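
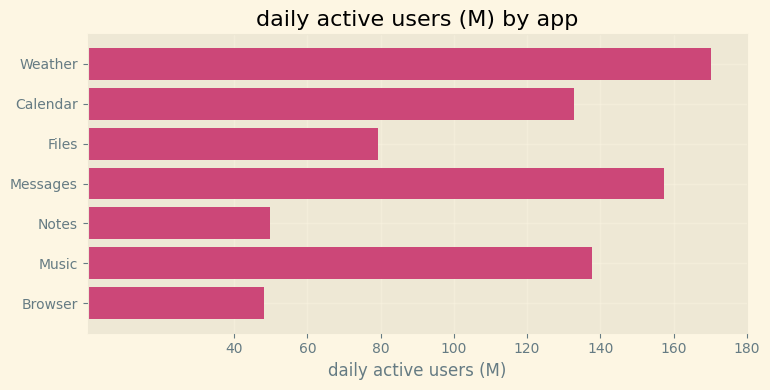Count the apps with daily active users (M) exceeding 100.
4

Above 100: Weather, Calendar, Messages, Music.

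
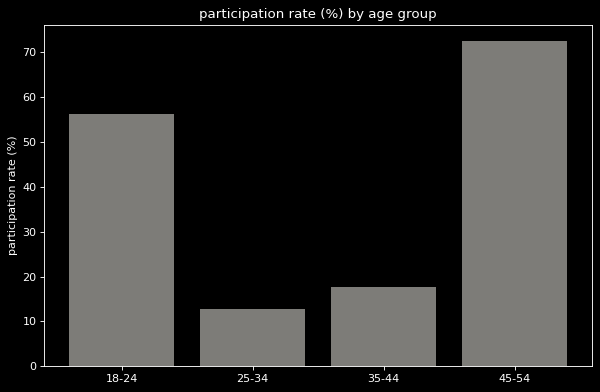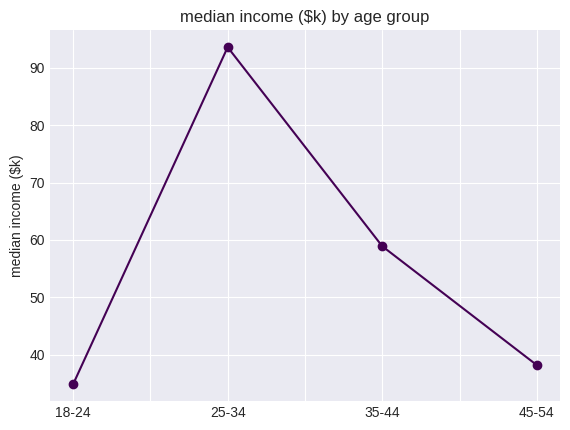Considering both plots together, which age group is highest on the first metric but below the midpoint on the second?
45-54

Chart 2 median median income ($k) ≈ 50; below-median age groups: 18-24, 45-54. Among those, 45-54 has the highest participation rate (%) (≈ 70).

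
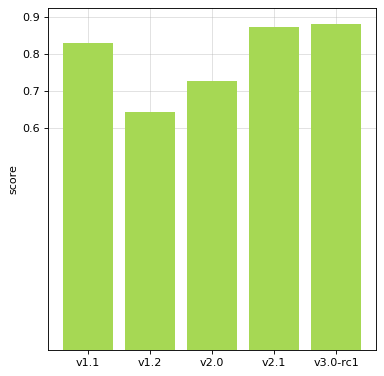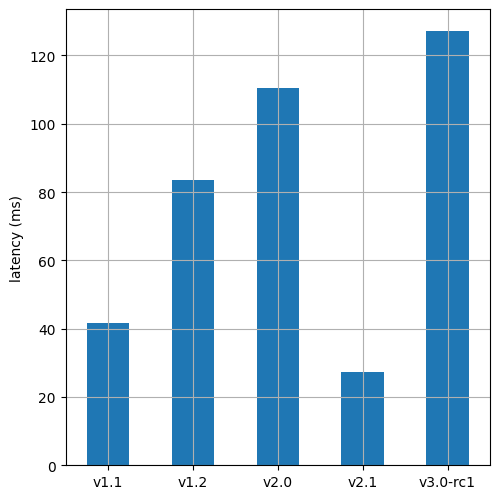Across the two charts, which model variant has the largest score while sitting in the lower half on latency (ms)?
v2.1

Chart 2 median latency (ms) ≈ 80; below-median model variants: v1.1, v2.1. Among those, v2.1 has the highest score (≈ 0.9).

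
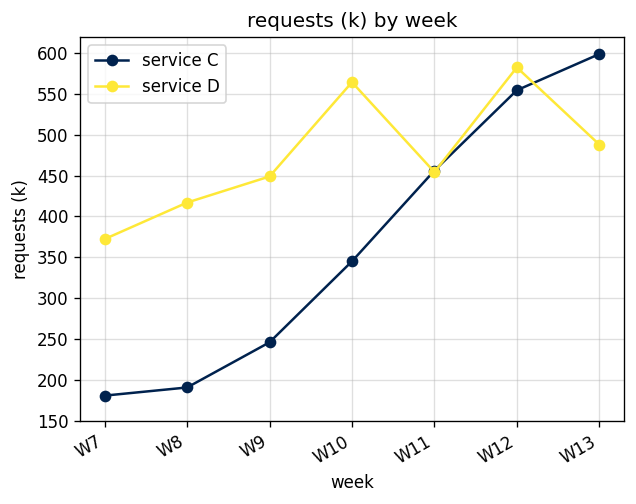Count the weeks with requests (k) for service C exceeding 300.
Above 300: W10, W11, W12, W13.

4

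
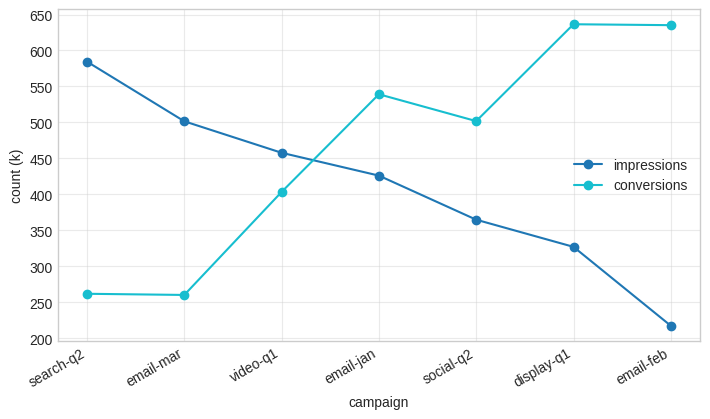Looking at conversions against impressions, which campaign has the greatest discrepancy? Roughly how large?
email-feb: conversions ≈ 650, impressions ≈ 200 → gap ≈ 450. Next-largest (search-q2) is only ≈ 350.

email-feb, ≈ 450 k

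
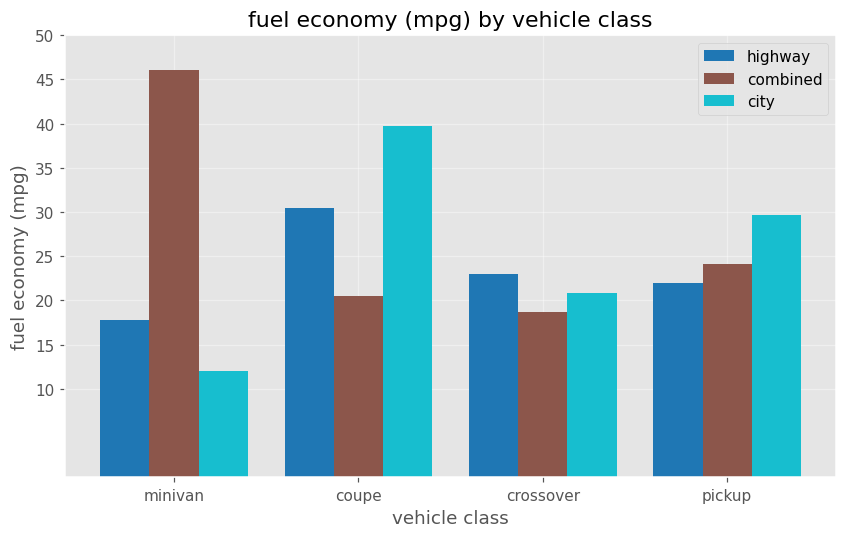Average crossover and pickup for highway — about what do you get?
≈ 22

(25 + 20) / 2 ≈ 22.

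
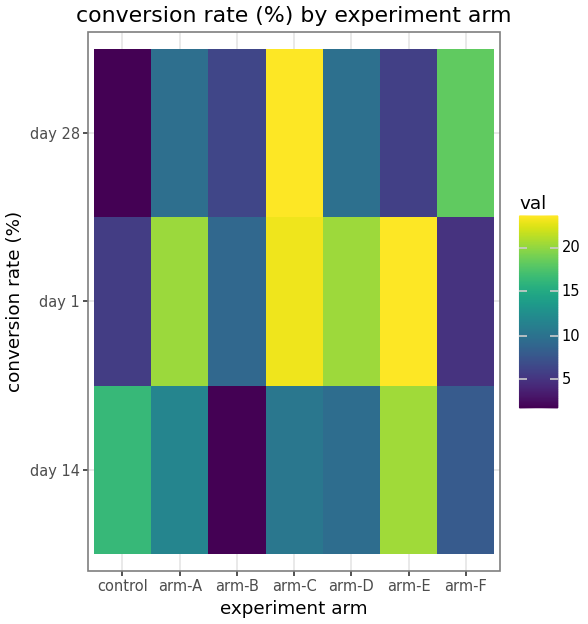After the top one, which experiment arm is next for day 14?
control

Top 3 for day 14: arm-E ≈ 20, control ≈ 16, arm-A ≈ 12.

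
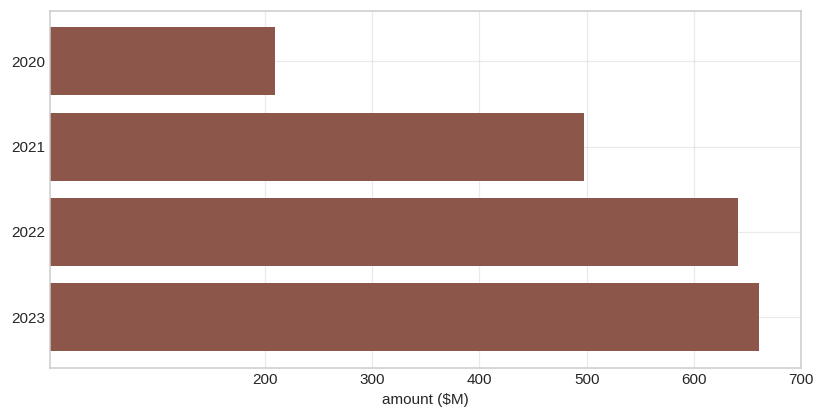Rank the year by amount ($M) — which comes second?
2022

Top 3: 2023 ≈ 700, 2022 ≈ 600, 2021 ≈ 500.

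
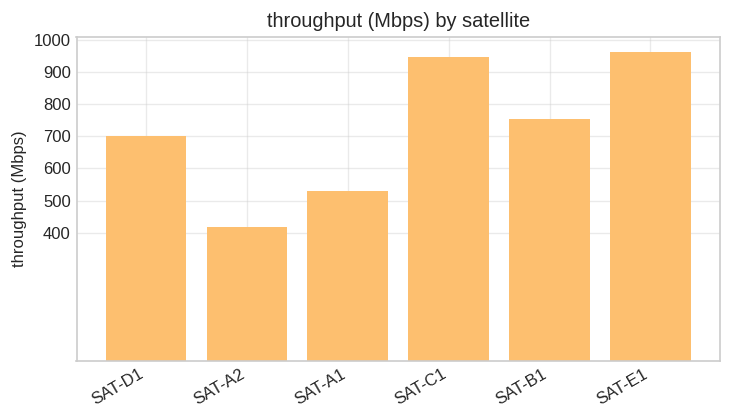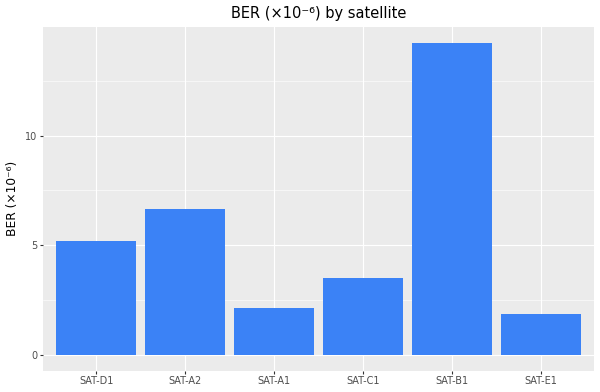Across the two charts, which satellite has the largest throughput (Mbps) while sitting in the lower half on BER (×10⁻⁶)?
SAT-E1

Chart 2 median BER (×10⁻⁶) ≈ 4; below-median satellites: SAT-A1, SAT-C1, SAT-E1. Among those, SAT-E1 has the highest throughput (Mbps) (≈ 1000).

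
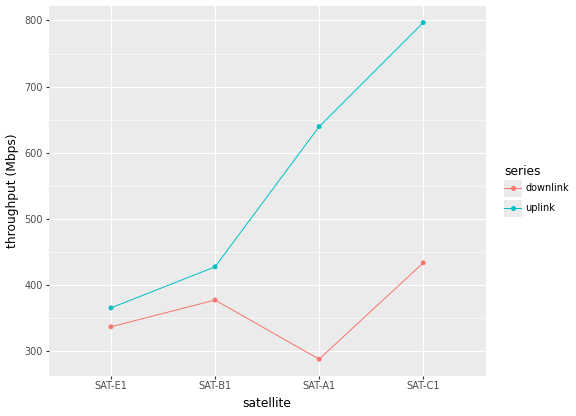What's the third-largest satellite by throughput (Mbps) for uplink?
Top 4 for uplink: SAT-C1 ≈ 800, SAT-A1 ≈ 650, SAT-B1 ≈ 450, SAT-E1 ≈ 350.

SAT-B1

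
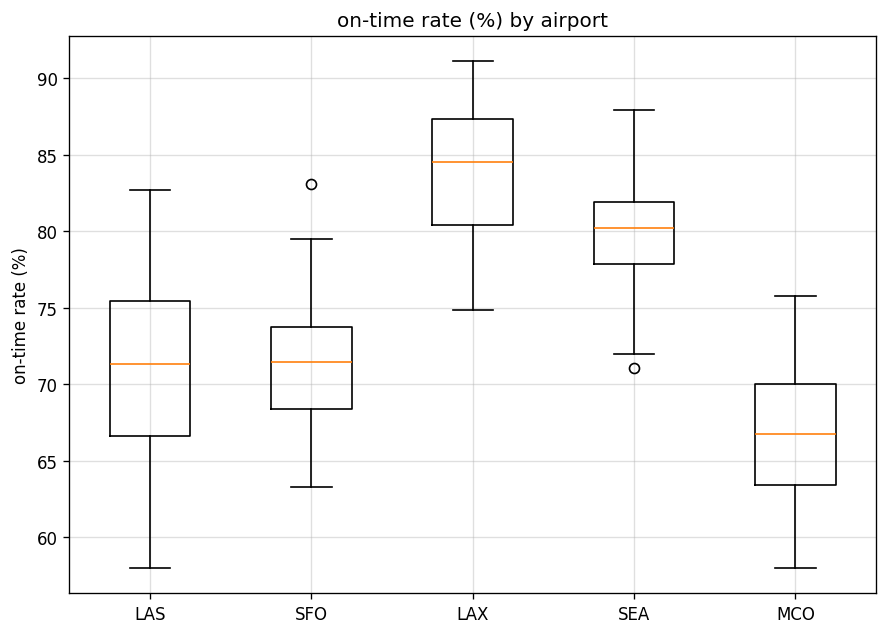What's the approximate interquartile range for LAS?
≈ 10

Q3 ≈ 76, Q1 ≈ 66; IQR ≈ 10.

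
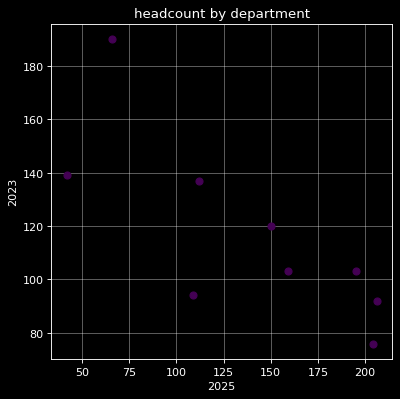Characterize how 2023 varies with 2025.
Points are negatively correlated; strong (|r| ≈ 0.8).

negative, strong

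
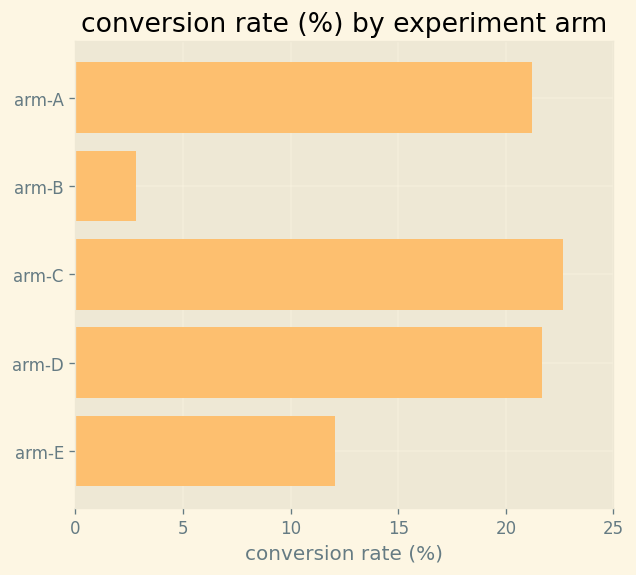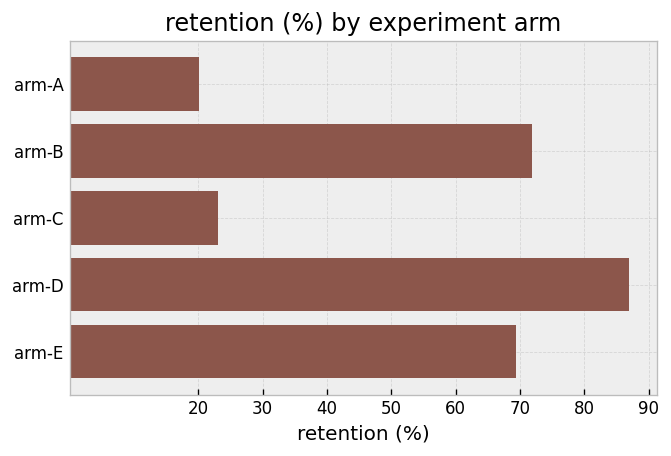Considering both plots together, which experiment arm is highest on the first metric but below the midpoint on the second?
arm-C

Chart 2 median retention (%) ≈ 70; below-median experiment arms: arm-A, arm-C. Among those, arm-C has the highest conversion rate (%) (≈ 25).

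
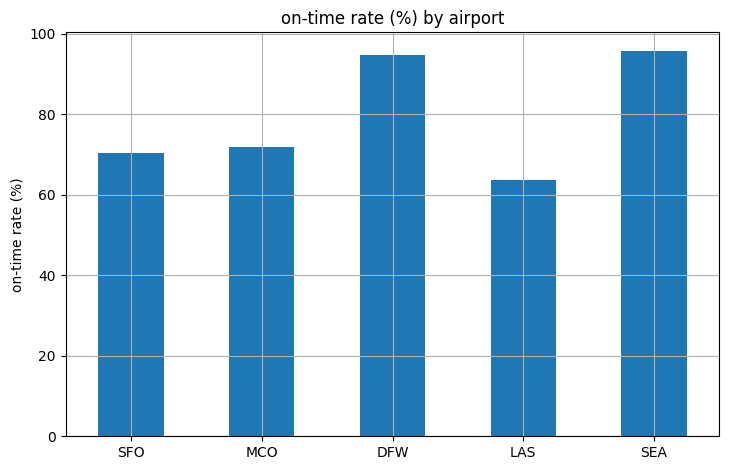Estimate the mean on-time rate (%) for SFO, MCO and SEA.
(70 + 70 + 100) / 3 ≈ 80.

≈ 80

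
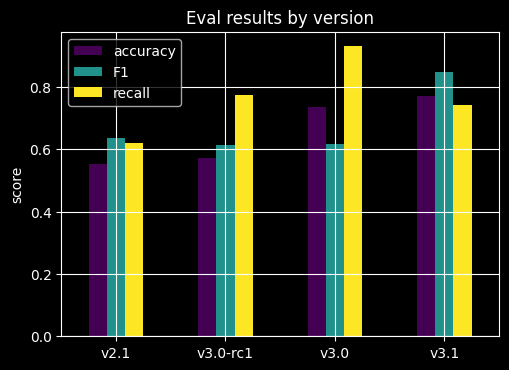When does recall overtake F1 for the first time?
v2.1: recall ≈ 0.6 vs F1 ≈ 0.6 (not yet); v3.0-rc1: recall ≈ 0.8 vs F1 ≈ 0.6 (first crossover).

v3.0-rc1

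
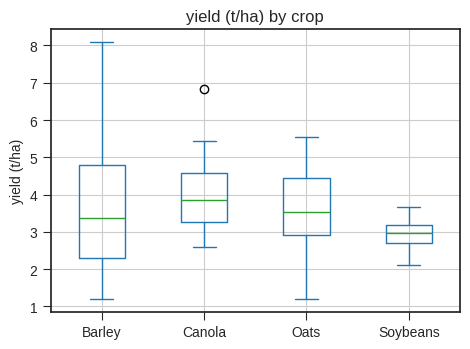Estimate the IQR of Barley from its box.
≈ 2.5

Q3 ≈ 4.8, Q1 ≈ 2.3; IQR ≈ 2.5.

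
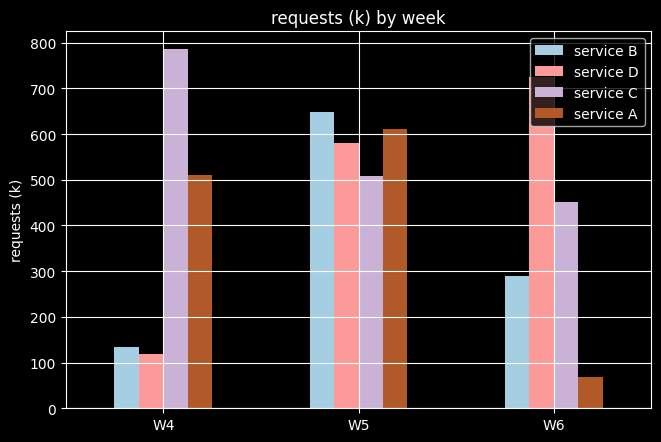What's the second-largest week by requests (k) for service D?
Top 3 for service D: W6 ≈ 700, W5 ≈ 600, W4 ≈ 100.

W5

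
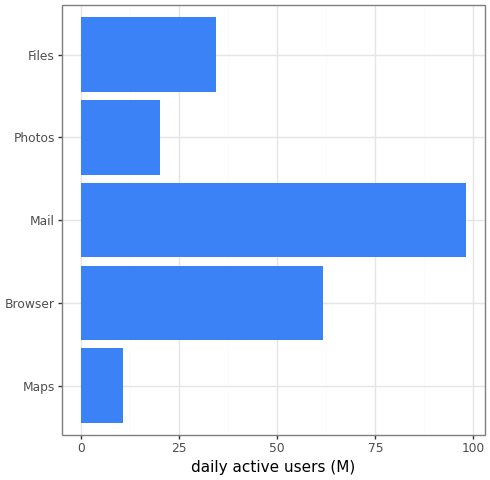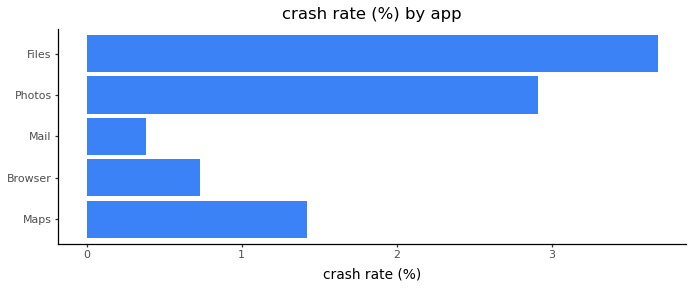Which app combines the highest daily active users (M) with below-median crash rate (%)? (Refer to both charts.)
Mail

Chart 2 median crash rate (%) ≈ 1.5; below-median apps: Browser, Mail. Among those, Mail has the highest daily active users (M) (≈ 100).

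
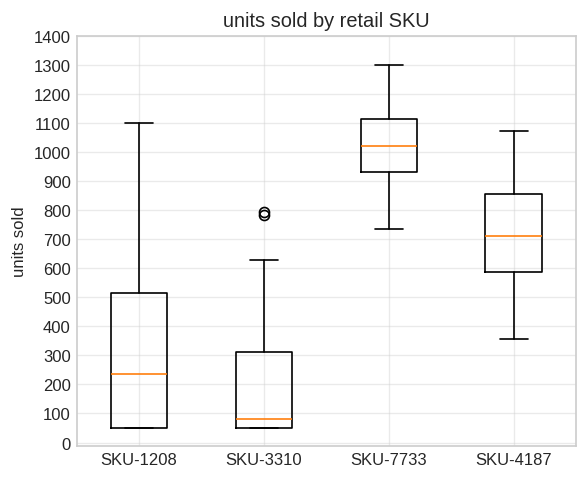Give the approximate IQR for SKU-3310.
≈ 300

Q3 ≈ 300, Q1 ≈ 0; IQR ≈ 300.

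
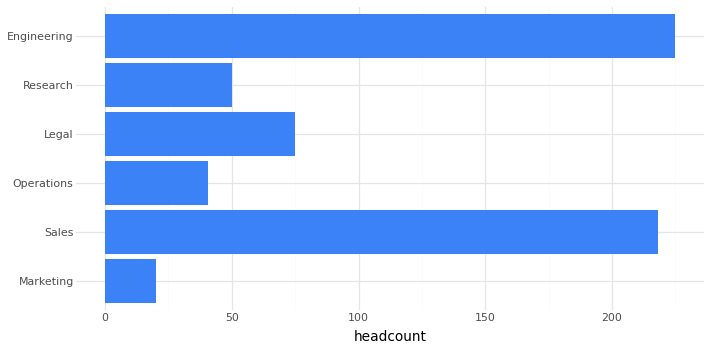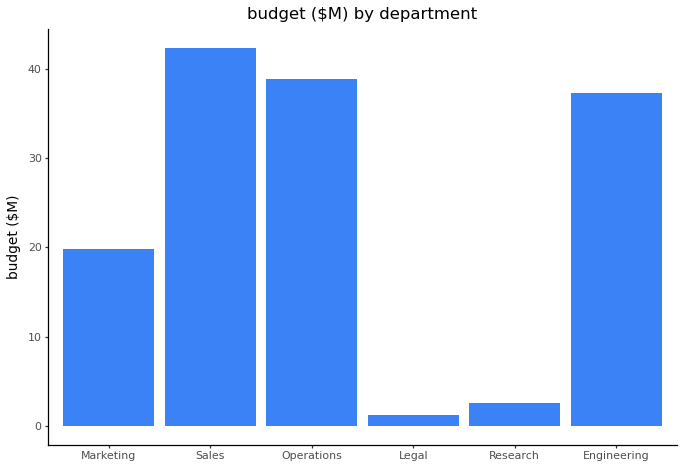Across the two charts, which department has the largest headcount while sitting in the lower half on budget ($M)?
Chart 2 median budget ($M) ≈ 30; below-median departments: Marketing, Legal, Research. Among those, Legal has the highest headcount (≈ 75).

Legal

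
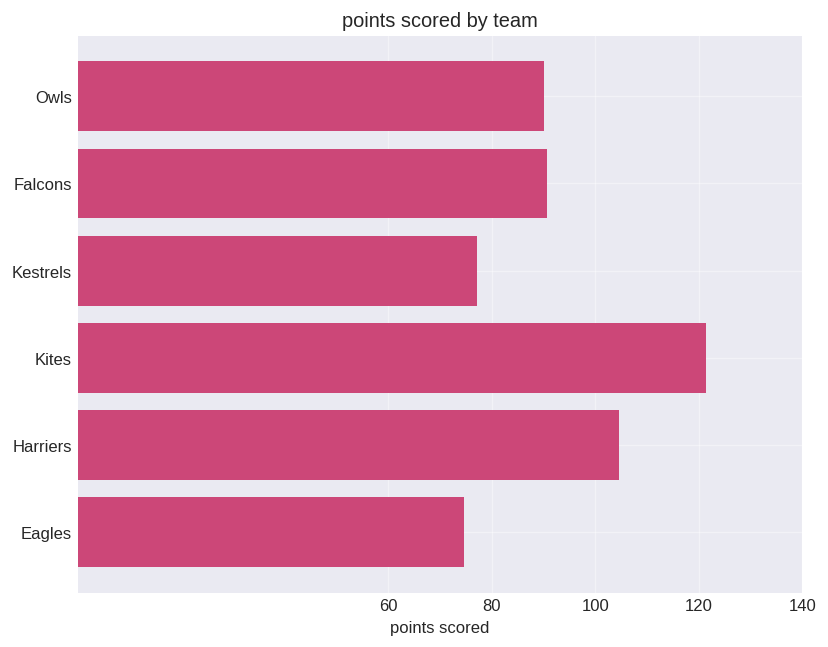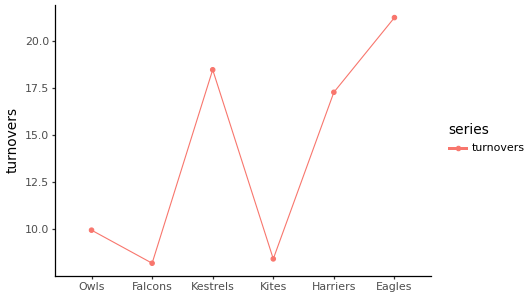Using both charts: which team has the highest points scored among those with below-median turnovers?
Chart 2 median turnovers ≈ 14; below-median teams: Owls, Falcons, Kites. Among those, Kites has the highest points scored (≈ 120).

Kites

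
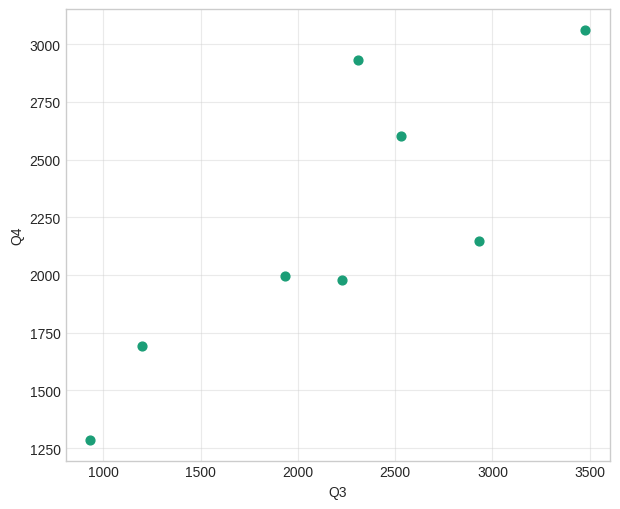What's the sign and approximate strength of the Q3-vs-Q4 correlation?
Points are positively correlated; strong (|r| ≈ 0.8).

positive, strong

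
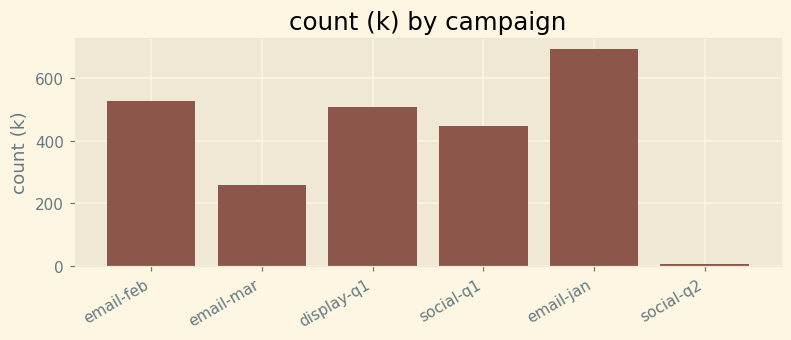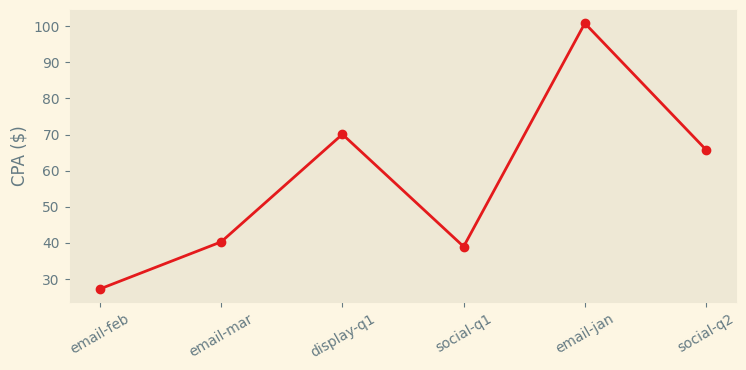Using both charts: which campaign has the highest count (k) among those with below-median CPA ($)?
email-feb

Chart 2 median CPA ($) ≈ 50; below-median campaigns: email-feb, email-mar, social-q1. Among those, email-feb has the highest count (k) (≈ 500).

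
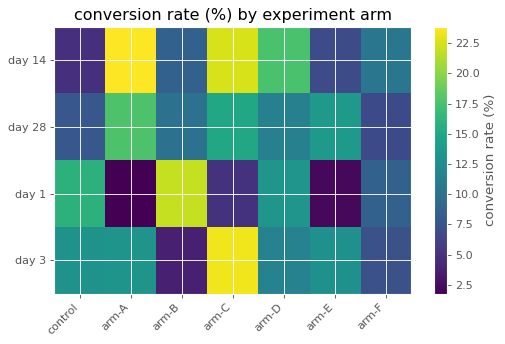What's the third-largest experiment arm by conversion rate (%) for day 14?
arm-D

Top 4 for day 14: arm-A ≈ 24, arm-C ≈ 22, arm-D ≈ 18, arm-F ≈ 10.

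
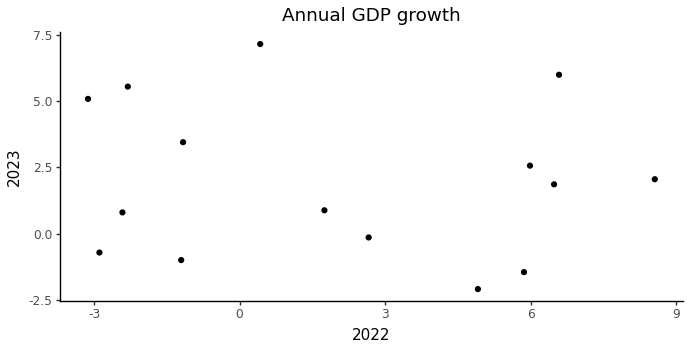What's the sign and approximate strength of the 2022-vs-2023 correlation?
no clear correlation

Points are roughly uncorrelated; weak (|r| ≈ 0.1).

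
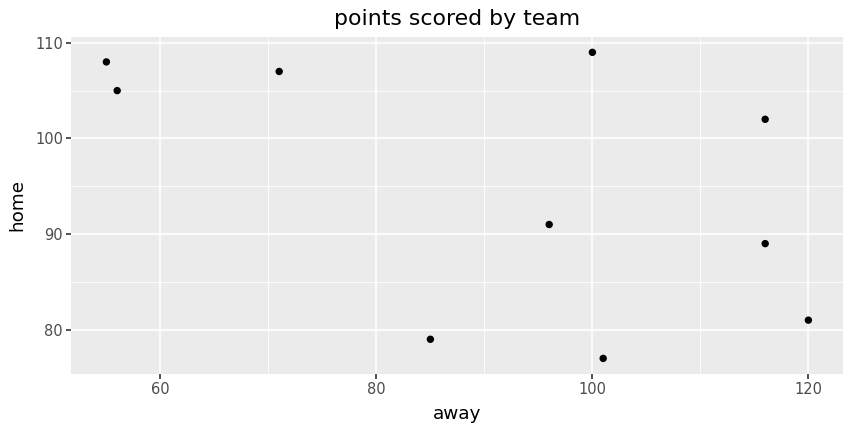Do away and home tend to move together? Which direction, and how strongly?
negative, moderate

Points are negatively correlated; moderate (|r| ≈ 0.5).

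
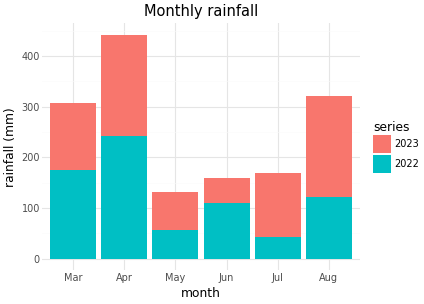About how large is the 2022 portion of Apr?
2022 top ≈ 250, bottom ≈ 0; segment ≈ 250.

≈ 250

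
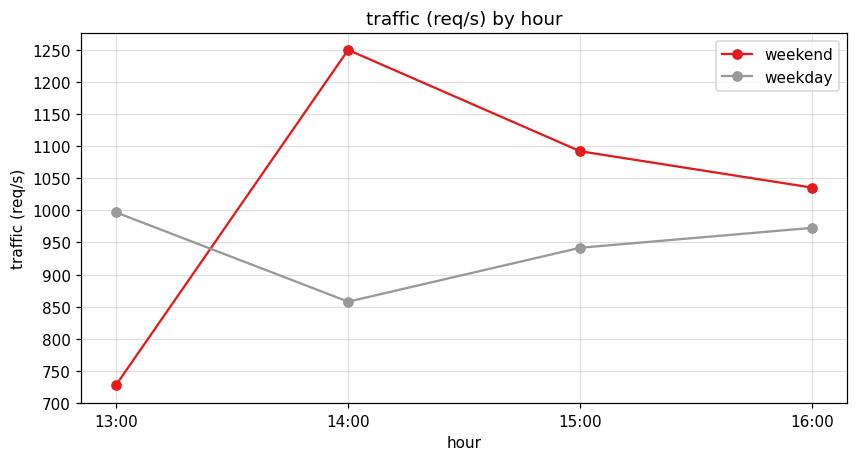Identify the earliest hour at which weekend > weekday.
14:00

13:00: weekend ≈ 750 vs weekday ≈ 1000 (not yet); 14:00: weekend ≈ 1250 vs weekday ≈ 850 (first crossover).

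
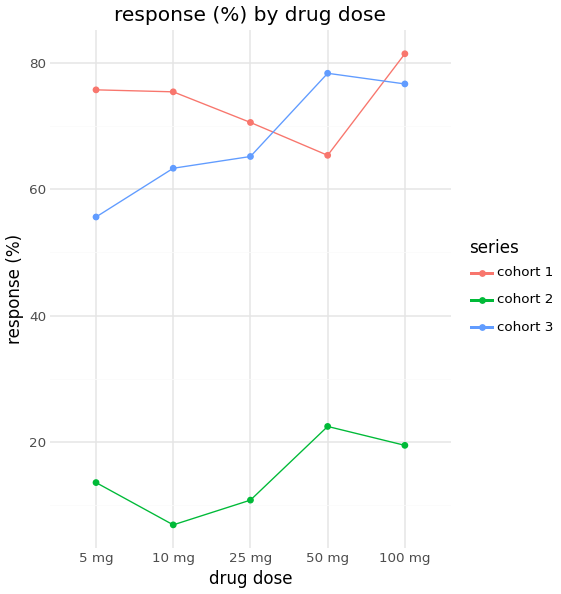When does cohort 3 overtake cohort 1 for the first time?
25 mg: cohort 3 ≈ 70 vs cohort 1 ≈ 70 (not yet); 50 mg: cohort 3 ≈ 80 vs cohort 1 ≈ 70 (first crossover).

50 mg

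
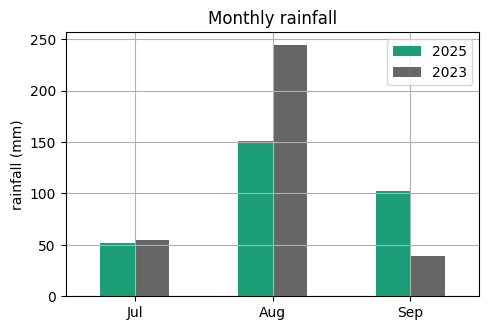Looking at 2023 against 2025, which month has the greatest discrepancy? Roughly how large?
Aug, ≈ 100 mm

Aug: 2023 ≈ 250, 2025 ≈ 150 → gap ≈ 100. Next-largest (Sep) is only ≈ 50.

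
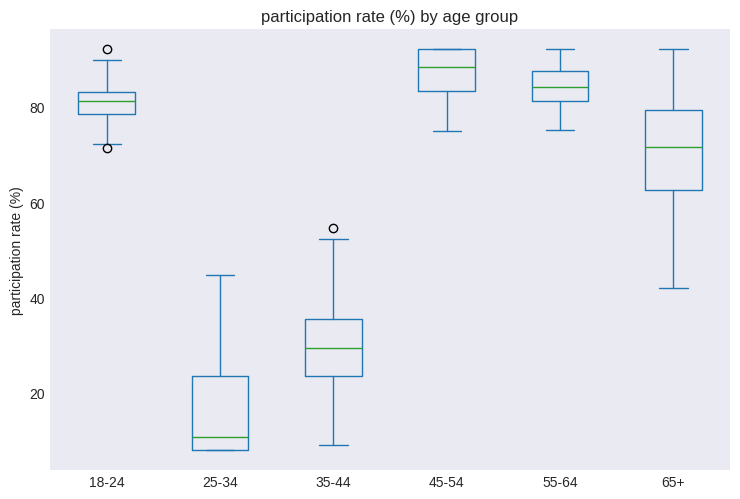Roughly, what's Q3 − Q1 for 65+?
≈ 20

Q3 ≈ 80, Q1 ≈ 60; IQR ≈ 20.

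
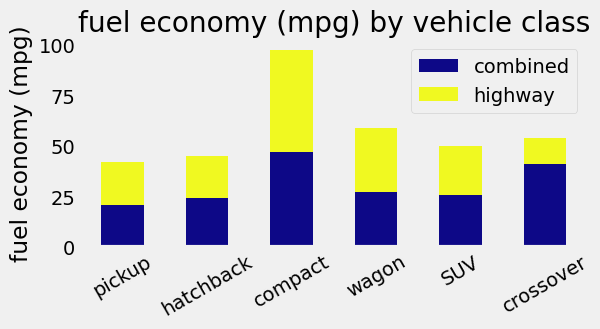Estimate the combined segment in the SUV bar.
combined top ≈ 30, bottom ≈ 0; segment ≈ 30.

≈ 30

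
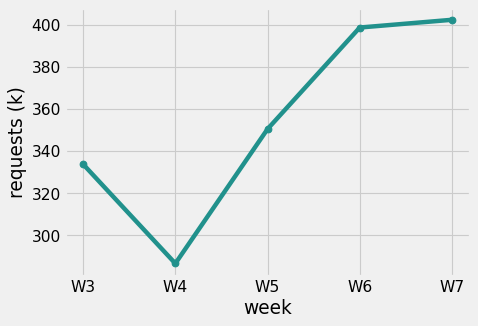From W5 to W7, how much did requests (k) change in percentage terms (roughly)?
W5 ≈ 350, W7 ≈ 400; (400 − 350) / 350 ≈ +14.3%.

≈ +14.3%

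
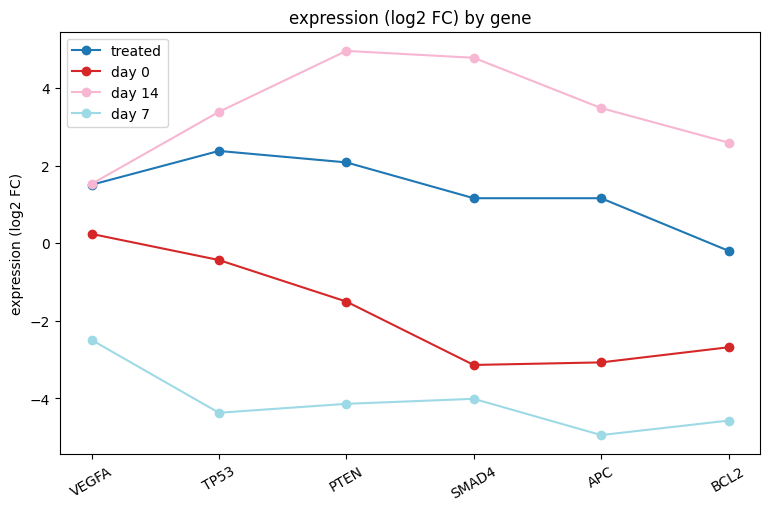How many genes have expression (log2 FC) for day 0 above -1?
2

Above -1: VEGFA, TP53.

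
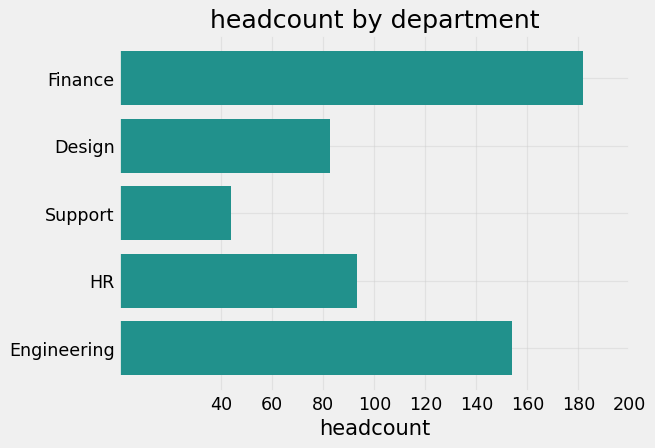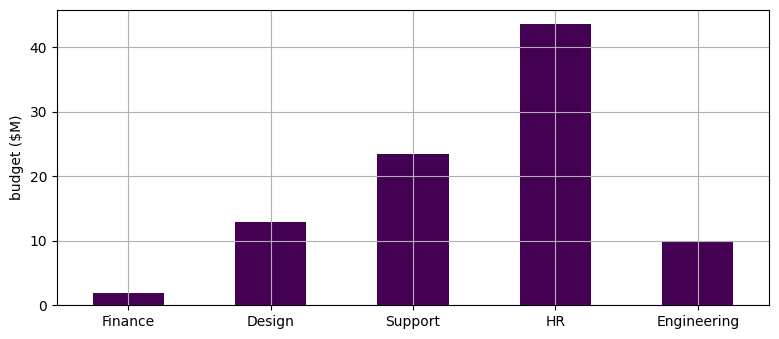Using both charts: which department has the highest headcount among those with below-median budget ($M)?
Chart 2 median budget ($M) ≈ 15; below-median departments: Finance, Engineering. Among those, Finance has the highest headcount (≈ 180).

Finance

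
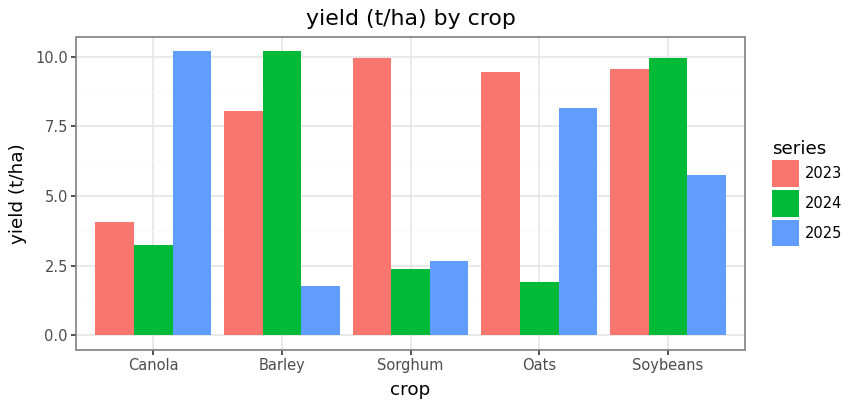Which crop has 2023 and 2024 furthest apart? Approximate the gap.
Sorghum, ≈ 8 t/ha

Sorghum: 2023 ≈ 10, 2024 ≈ 2 → gap ≈ 8. Next-largest (Oats) is only ≈ 7.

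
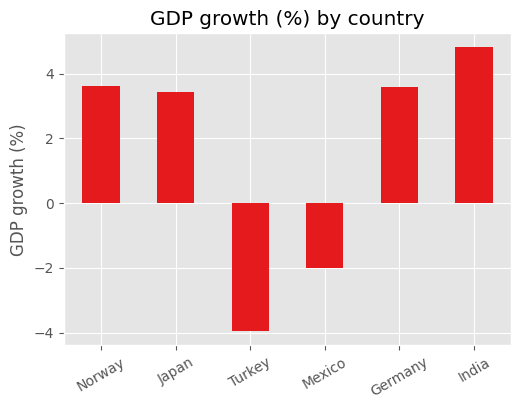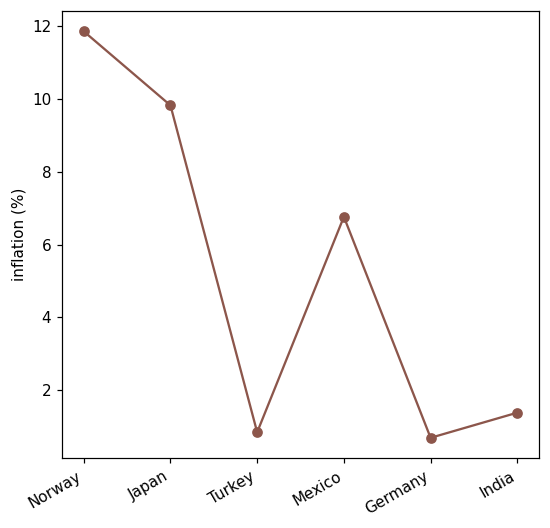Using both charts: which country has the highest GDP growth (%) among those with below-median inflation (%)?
India

Chart 2 median inflation (%) ≈ 4; below-median countries: Turkey, Germany, India. Among those, India has the highest GDP growth (%) (≈ 5).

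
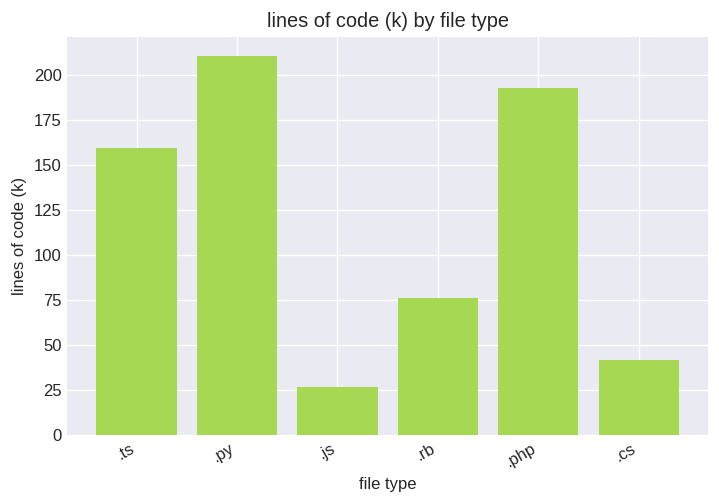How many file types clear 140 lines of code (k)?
3

Above 140: .ts, .py, .php.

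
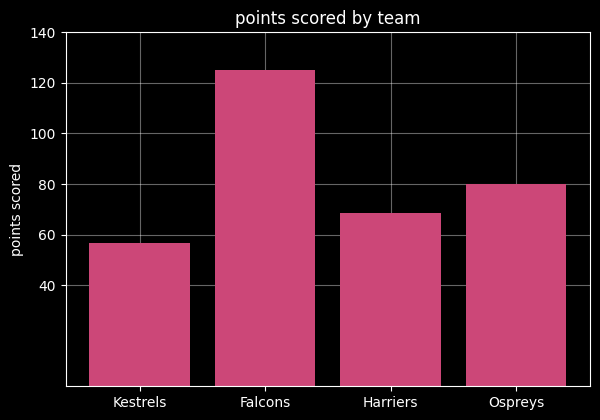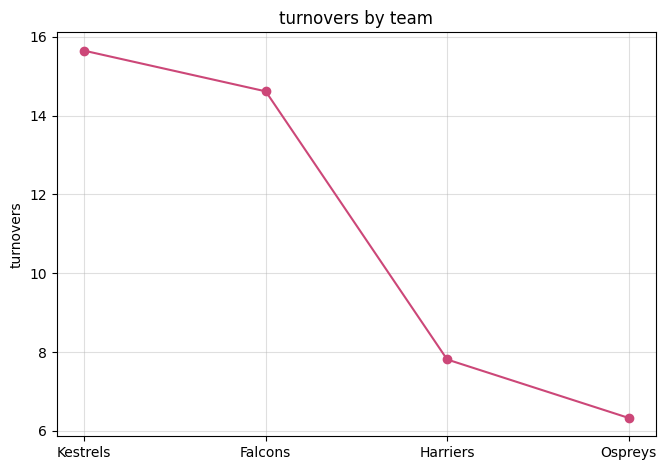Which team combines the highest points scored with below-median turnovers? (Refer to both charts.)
Chart 2 median turnovers ≈ 12; below-median teams: Harriers, Ospreys. Among those, Ospreys has the highest points scored (≈ 80).

Ospreys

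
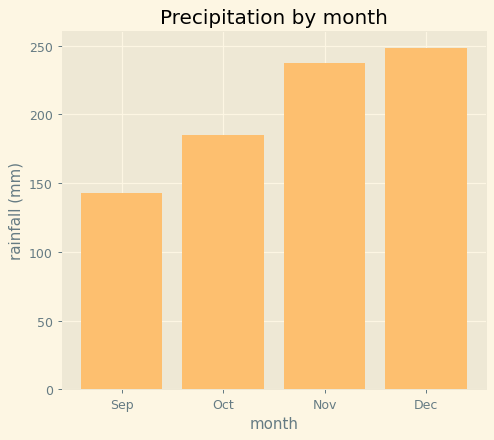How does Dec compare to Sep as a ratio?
≈ 1.67×

Dec ≈ 250, Sep ≈ 150; 250/150 ≈ 1.67.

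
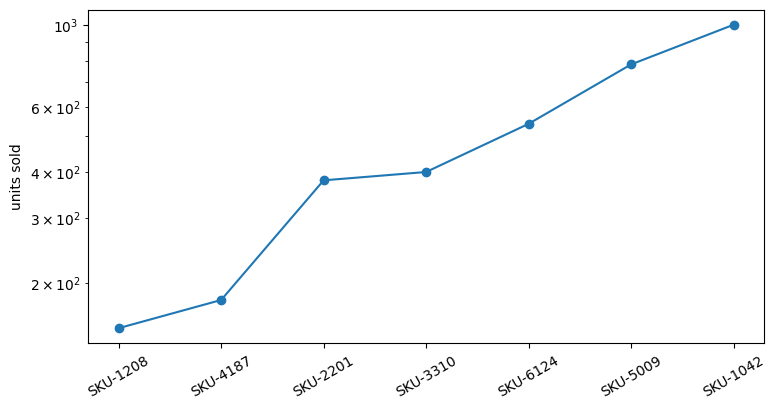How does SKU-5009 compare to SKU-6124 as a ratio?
SKU-5009 ≈ 800, SKU-6124 ≈ 500; 800/500 ≈ 1.6.

≈ 1.6×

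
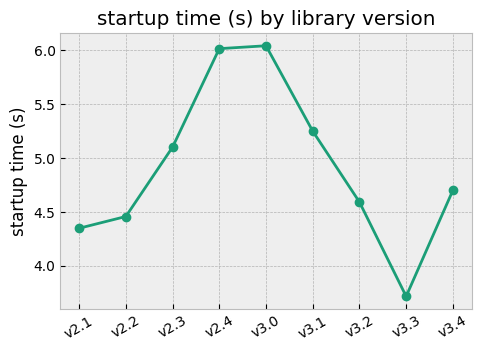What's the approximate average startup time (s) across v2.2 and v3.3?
(4.4 + 3.8) / 2 ≈ 4.1.

≈ 4.1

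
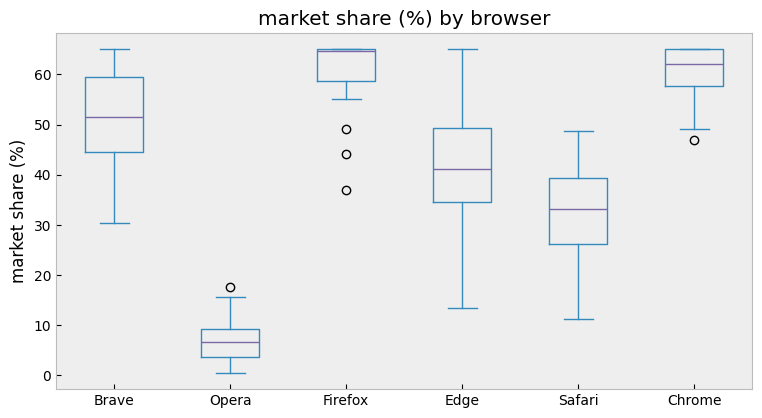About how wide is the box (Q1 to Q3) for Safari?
Q3 ≈ 40, Q1 ≈ 25; IQR ≈ 15.

≈ 15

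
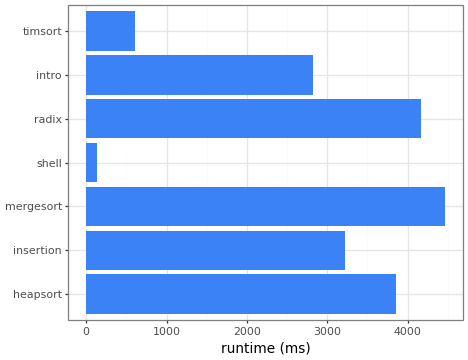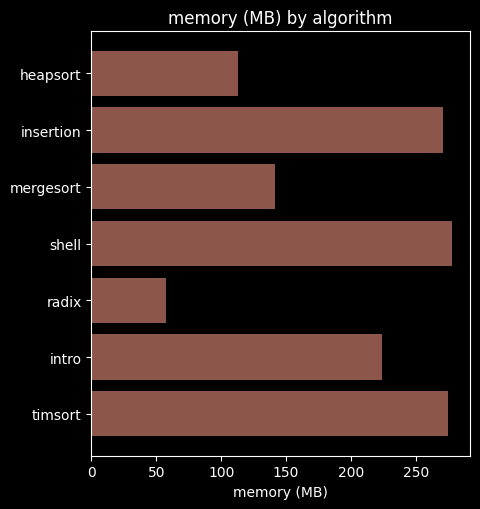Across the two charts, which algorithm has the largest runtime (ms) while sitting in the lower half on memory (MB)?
Chart 2 median memory (MB) ≈ 200; below-median algorithms: heapsort, mergesort, radix. Among those, mergesort has the highest runtime (ms) (≈ 4500).

mergesort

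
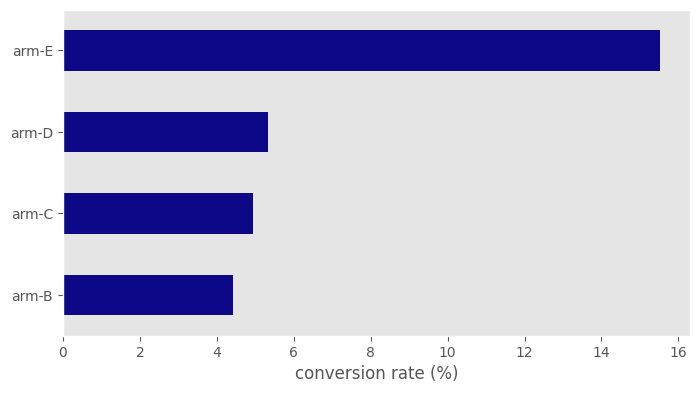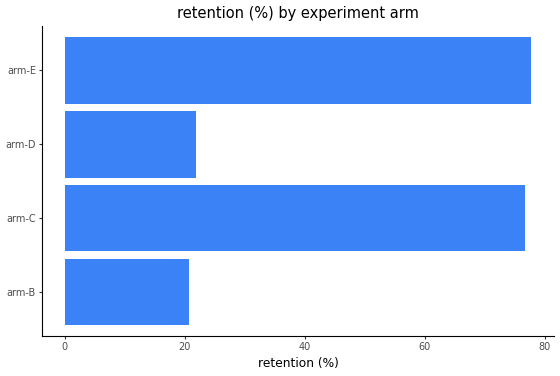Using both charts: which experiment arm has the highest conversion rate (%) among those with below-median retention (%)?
Chart 2 median retention (%) ≈ 50; below-median experiment arms: arm-B, arm-D. Among those, arm-D has the highest conversion rate (%) (≈ 6).

arm-D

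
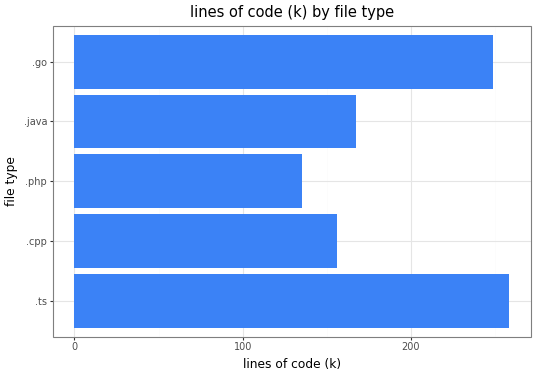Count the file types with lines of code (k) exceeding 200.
2

Above 200: .ts, .go.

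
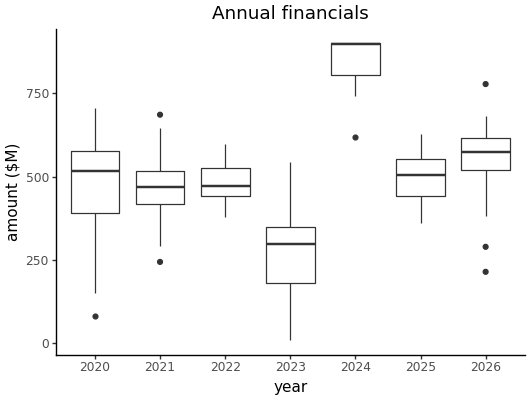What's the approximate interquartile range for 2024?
≈ 100

Q3 ≈ 900, Q1 ≈ 800; IQR ≈ 100.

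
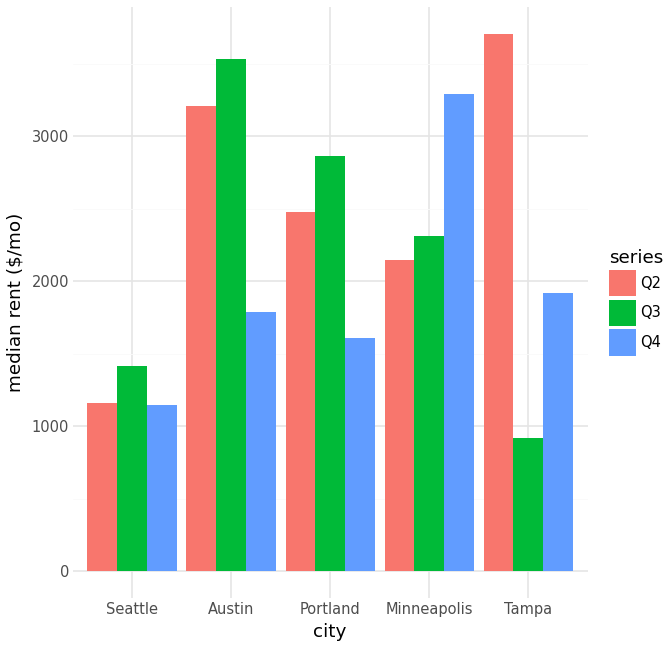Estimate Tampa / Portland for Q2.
≈ 1.4×

Tampa ≈ 3500, Portland ≈ 2500; 3500/2500 ≈ 1.4.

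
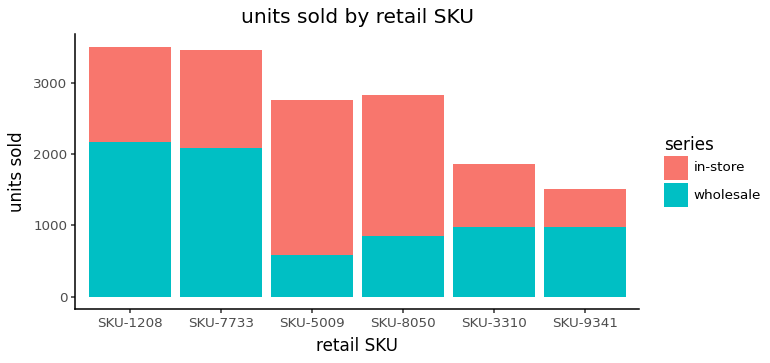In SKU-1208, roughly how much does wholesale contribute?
wholesale top ≈ 2000, bottom ≈ 0; segment ≈ 2000.

≈ 2000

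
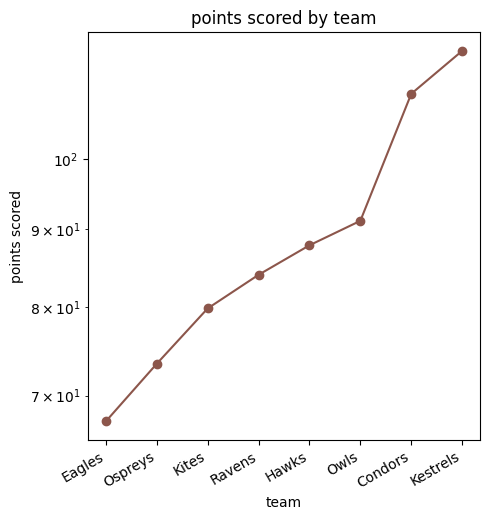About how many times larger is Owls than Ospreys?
≈ 1.2×

Owls ≈ 90, Ospreys ≈ 75; 90/75 ≈ 1.2.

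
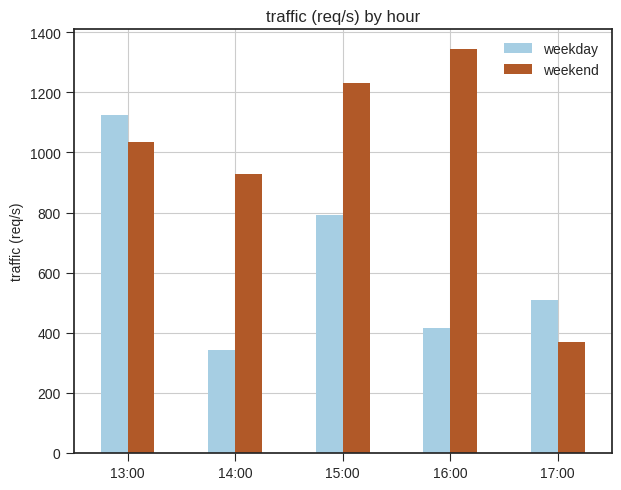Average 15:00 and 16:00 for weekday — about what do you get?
(800 + 400) / 2 ≈ 600.

≈ 600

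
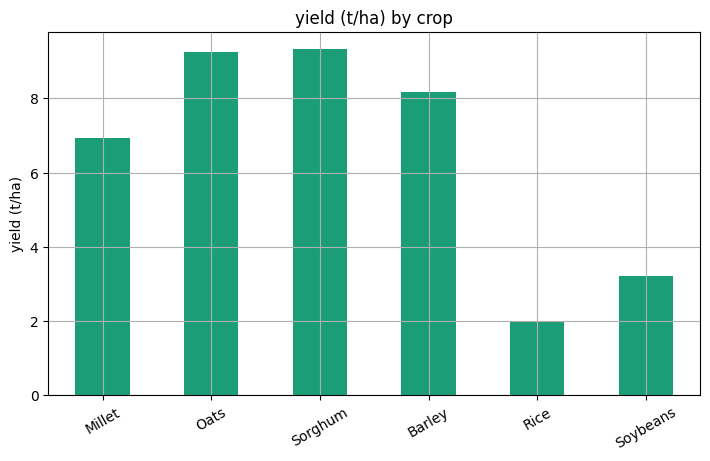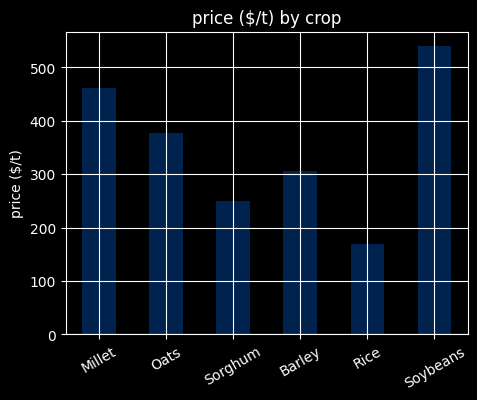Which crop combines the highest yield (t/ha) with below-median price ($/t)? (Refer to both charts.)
Chart 2 median price ($/t) ≈ 350; below-median crops: Sorghum, Barley, Rice. Among those, Sorghum has the highest yield (t/ha) (≈ 9).

Sorghum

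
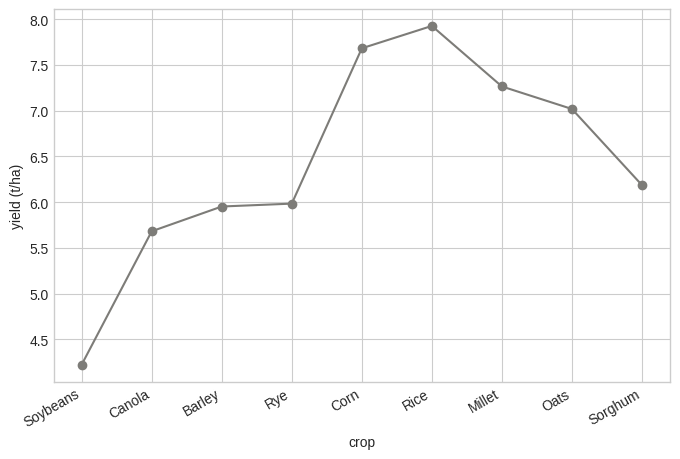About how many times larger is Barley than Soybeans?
Barley ≈ 6.0, Soybeans ≈ 4.0; 6.0/4.0 ≈ 1.5.

≈ 1.5×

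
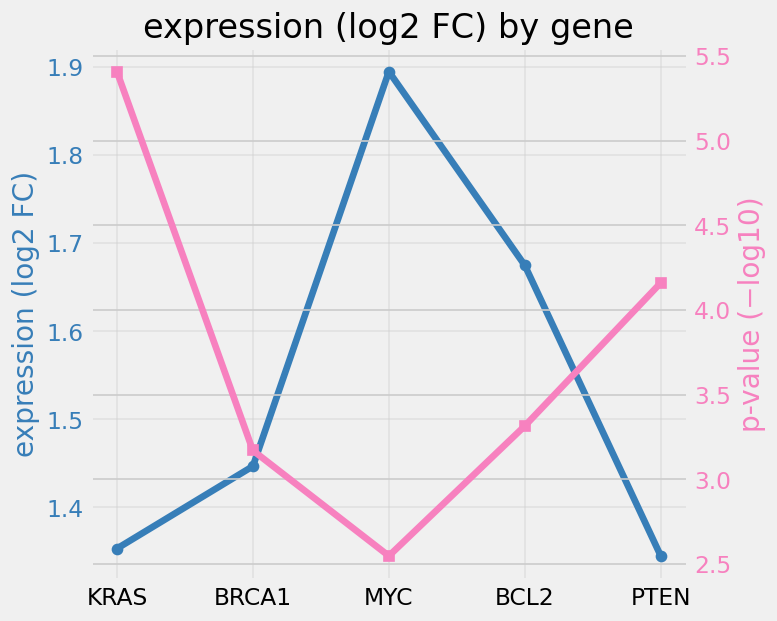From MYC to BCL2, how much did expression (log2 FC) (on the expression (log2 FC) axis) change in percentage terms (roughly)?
≈ -13.2%

MYC ≈ 1.90, BCL2 ≈ 1.65; (1.65 − 1.90) / 1.90 ≈ -13.2%.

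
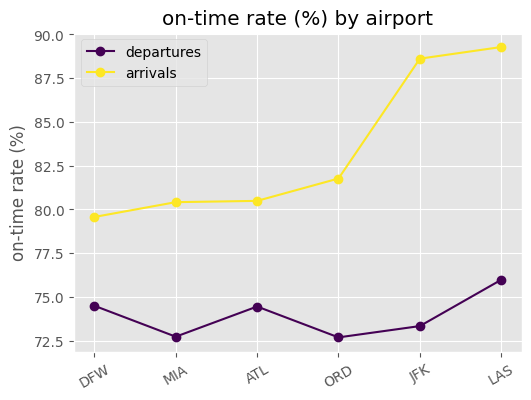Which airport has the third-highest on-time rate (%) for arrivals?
Top 4 for arrivals: LAS ≈ 90, JFK ≈ 88, ORD ≈ 82, ATL ≈ 80.

ORD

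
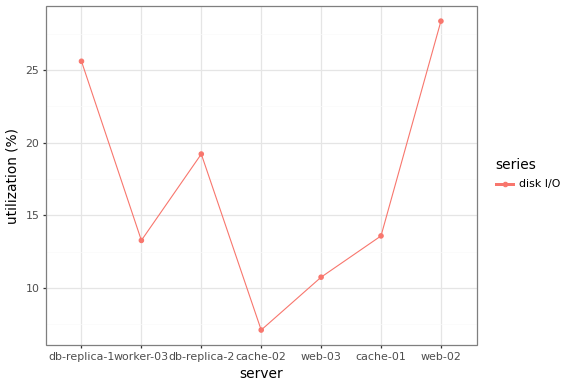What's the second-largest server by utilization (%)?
db-replica-1

Top 3: web-02 ≈ 28, db-replica-1 ≈ 26, db-replica-2 ≈ 20.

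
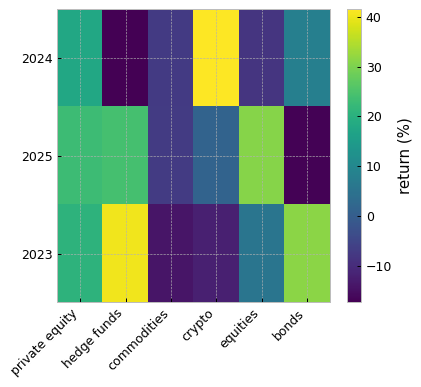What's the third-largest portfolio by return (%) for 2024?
bonds

Top 4 for 2024: crypto ≈ 40, private equity ≈ 20, bonds ≈ 10, commodities ≈ -5.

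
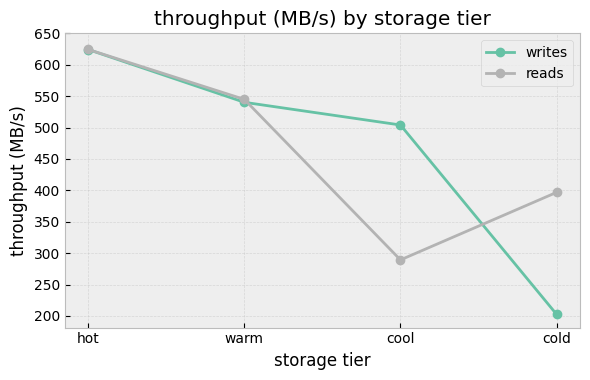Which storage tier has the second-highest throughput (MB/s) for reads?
Top 3 for reads: hot ≈ 600, warm ≈ 550, cold ≈ 400.

warm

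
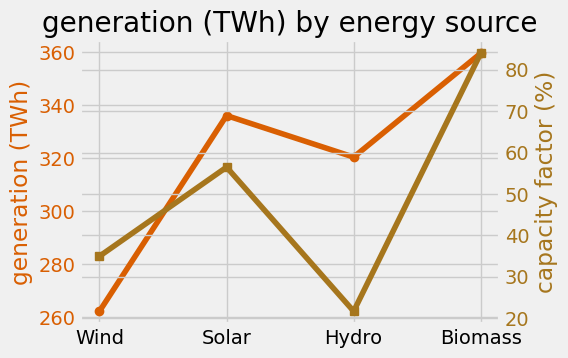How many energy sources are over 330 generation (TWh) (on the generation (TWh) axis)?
2

Above 330: Solar, Biomass.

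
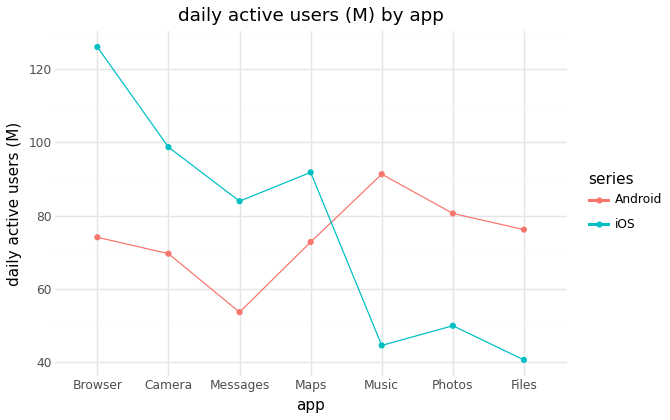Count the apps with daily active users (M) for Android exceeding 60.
Above 60: Browser, Camera, Maps, Music, Photos, Files.

6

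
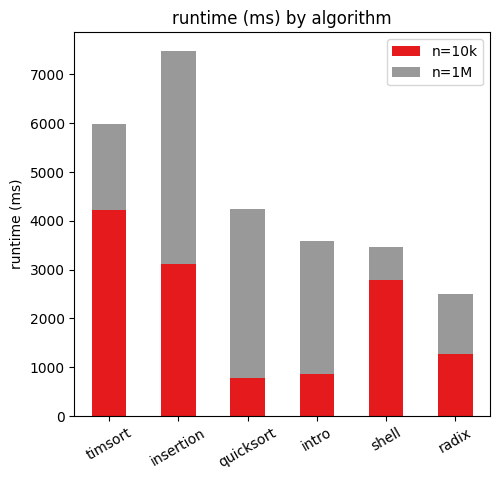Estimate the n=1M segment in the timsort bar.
n=1M top ≈ 6000, bottom ≈ 4000; segment ≈ 2000.

≈ 2000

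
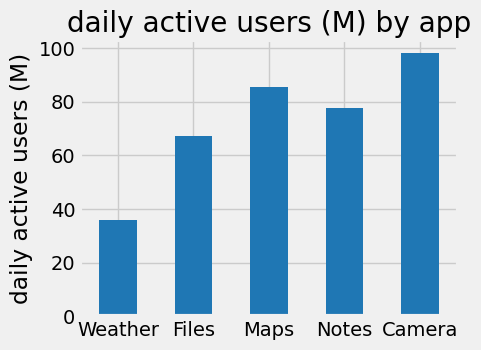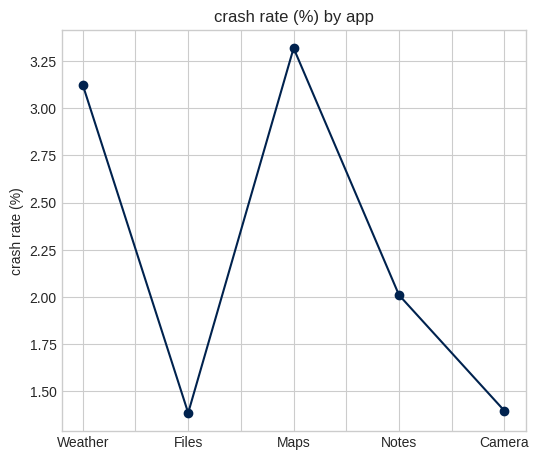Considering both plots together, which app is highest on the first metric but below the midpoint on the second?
Camera

Chart 2 median crash rate (%) ≈ 2; below-median apps: Files, Camera. Among those, Camera has the highest daily active users (M) (≈ 100).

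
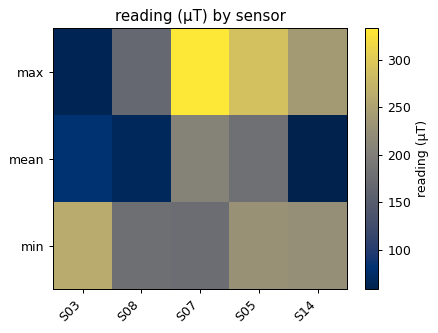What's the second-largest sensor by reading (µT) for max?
Top 3 for max: S07 ≈ 325, S05 ≈ 300, S14 ≈ 250.

S05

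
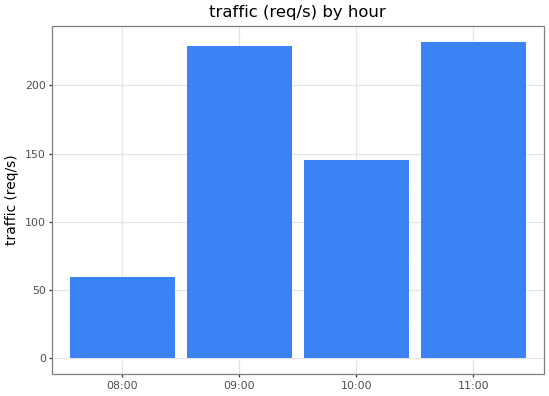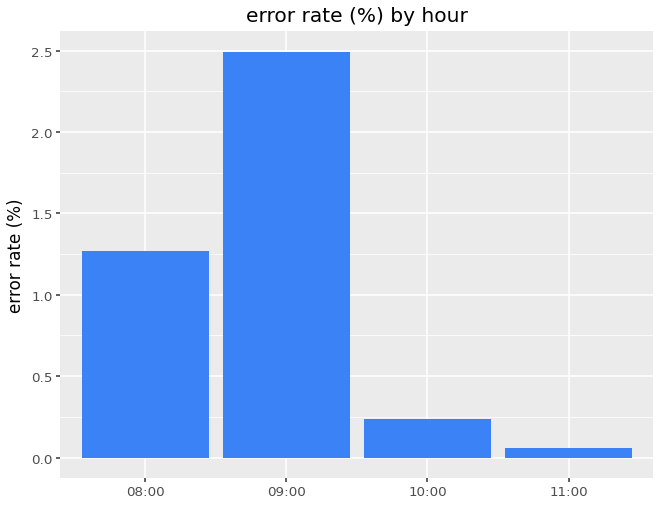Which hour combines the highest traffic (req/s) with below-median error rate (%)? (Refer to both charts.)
11:00

Chart 2 median error rate (%) ≈ 1; below-median hours: 10:00, 11:00. Among those, 11:00 has the highest traffic (req/s) (≈ 225).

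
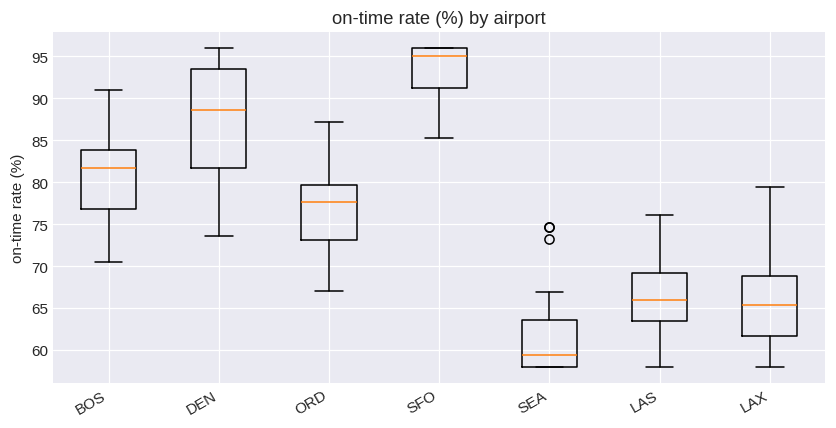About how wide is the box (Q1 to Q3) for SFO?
≈ 5

Q3 ≈ 95, Q1 ≈ 90; IQR ≈ 5.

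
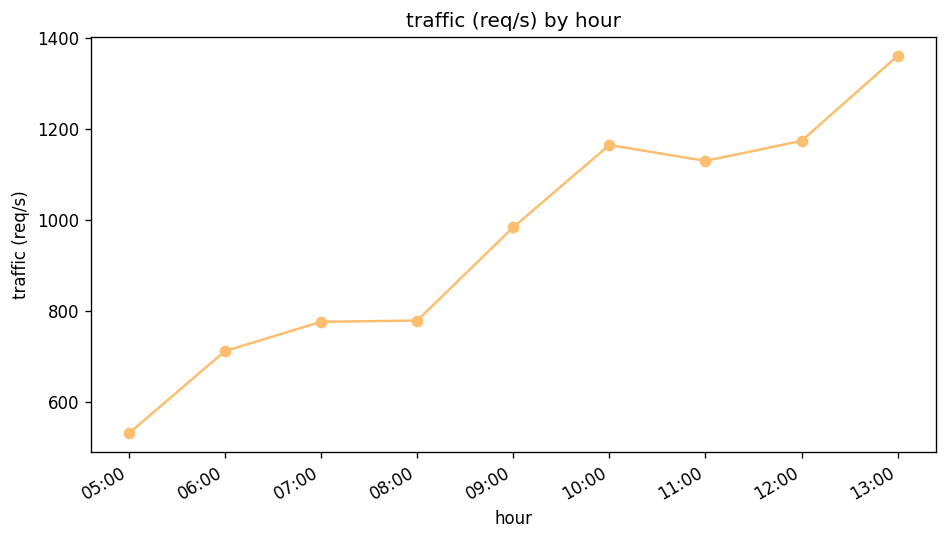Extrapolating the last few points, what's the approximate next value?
≈ 1550

Last three: 1100, 1200, 1400 → slope ≈ 150/step → next ≈ 1550.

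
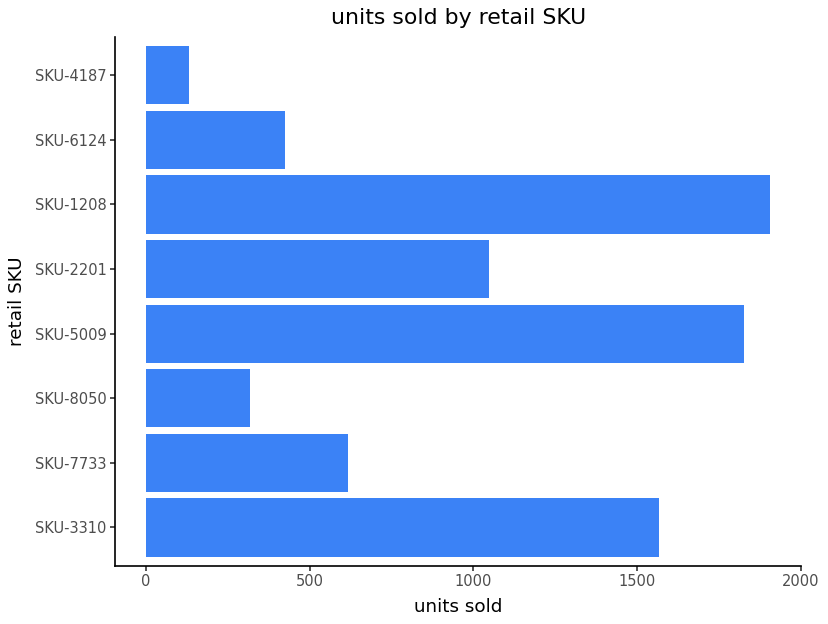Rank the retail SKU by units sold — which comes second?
SKU-5009

Top 3: SKU-1208 ≈ 2000, SKU-5009 ≈ 1800, SKU-3310 ≈ 1600.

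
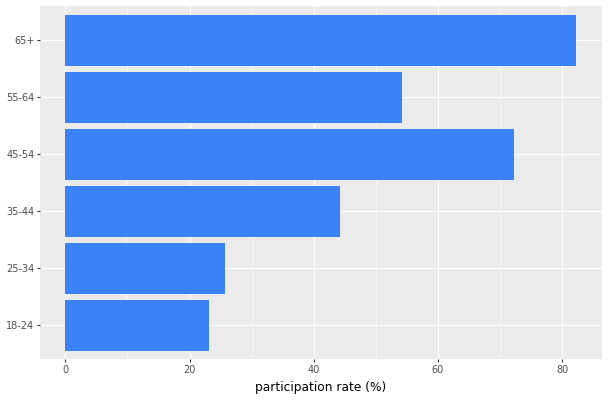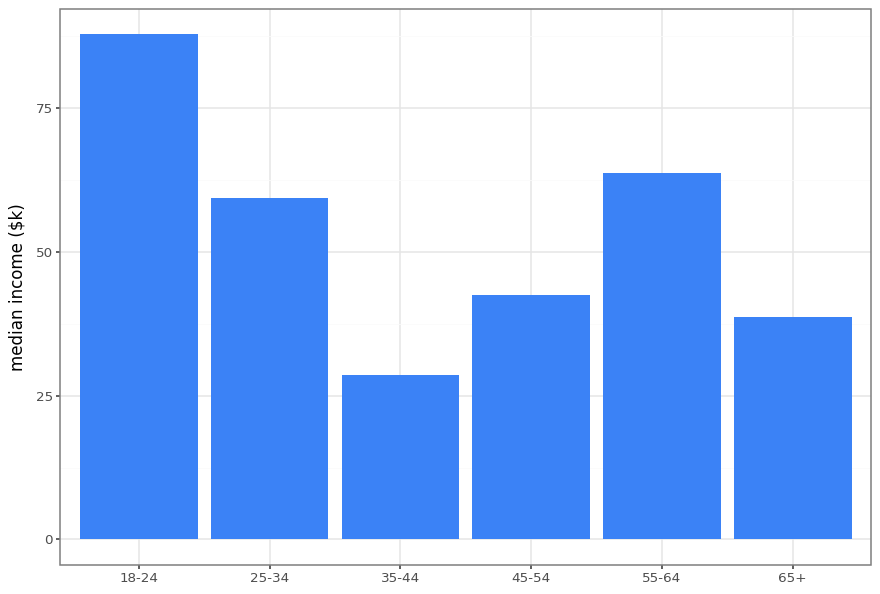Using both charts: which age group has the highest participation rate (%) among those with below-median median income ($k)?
65+

Chart 2 median median income ($k) ≈ 50; below-median age groups: 35-44, 45-54, 65+. Among those, 65+ has the highest participation rate (%) (≈ 80).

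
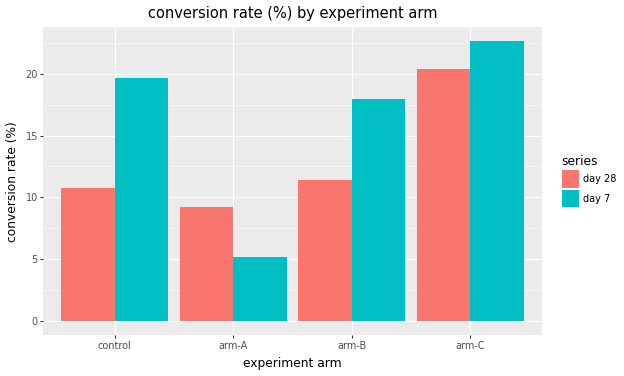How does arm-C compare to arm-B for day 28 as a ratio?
arm-C ≈ 20, arm-B ≈ 12; 20/12 ≈ 1.67.

≈ 1.67×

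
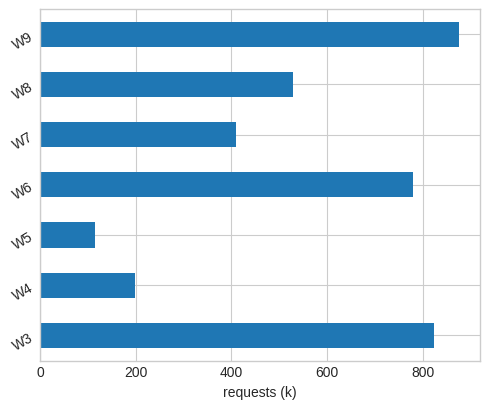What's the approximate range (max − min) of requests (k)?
Max W9 ≈ 900, min W5 ≈ 100; range ≈ 800.

≈ 800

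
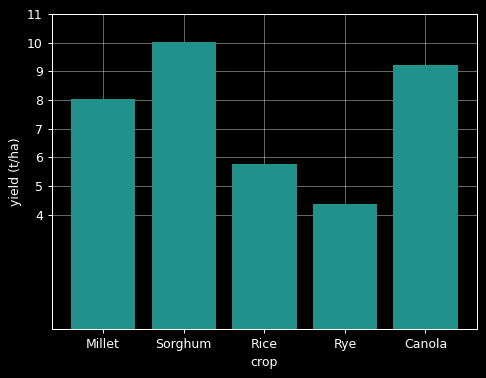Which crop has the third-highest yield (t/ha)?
Top 4: Sorghum ≈ 10, Canola ≈ 9, Millet ≈ 8, Rice ≈ 6.

Millet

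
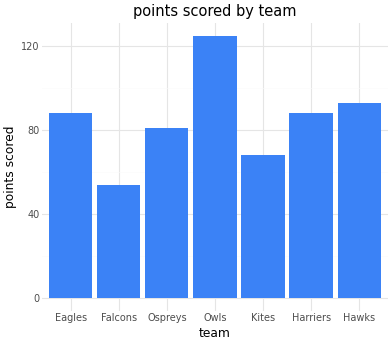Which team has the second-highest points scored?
Top 3: Owls ≈ 120, Hawks ≈ 100, Harriers ≈ 80.

Hawks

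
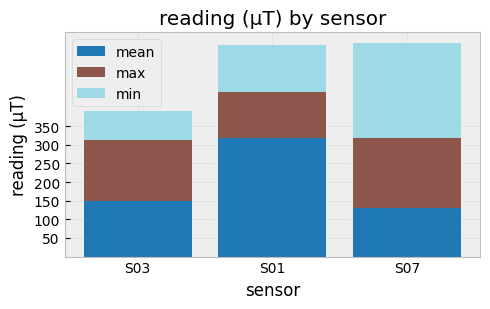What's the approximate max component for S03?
≈ 150

max top ≈ 300, bottom ≈ 150; segment ≈ 150.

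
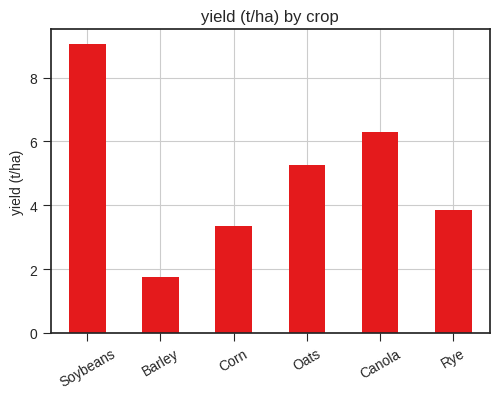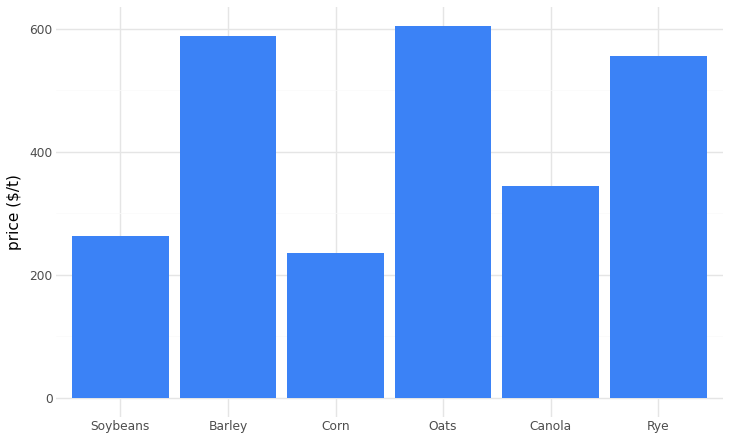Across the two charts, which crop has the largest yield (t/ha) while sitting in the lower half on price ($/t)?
Chart 2 median price ($/t) ≈ 500; below-median crops: Soybeans, Corn, Canola. Among those, Soybeans has the highest yield (t/ha) (≈ 9).

Soybeans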